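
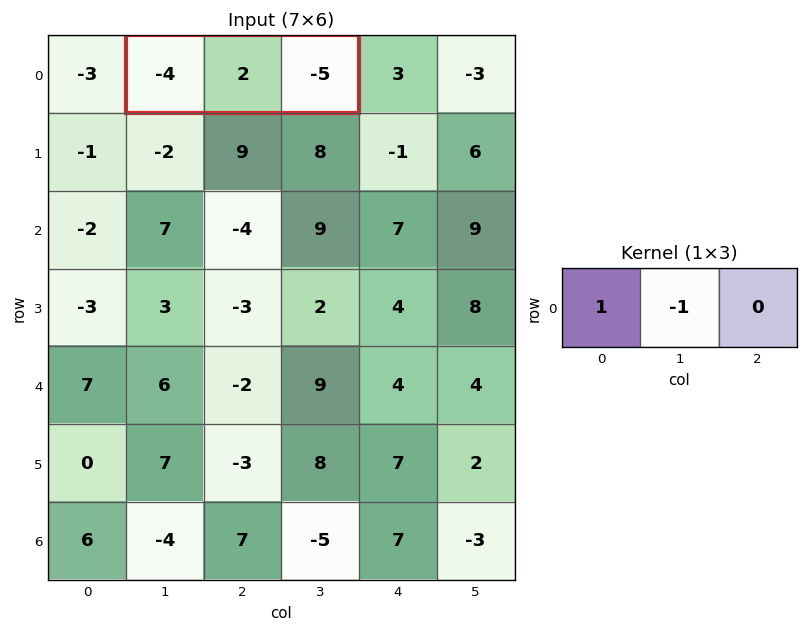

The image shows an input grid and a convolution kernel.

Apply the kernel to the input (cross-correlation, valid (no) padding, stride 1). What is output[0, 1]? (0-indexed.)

The receptive field on the input at this output position is [-4 2 -5]. Elementwise product with the kernel and sum: -4·1 + 2·-1.

-6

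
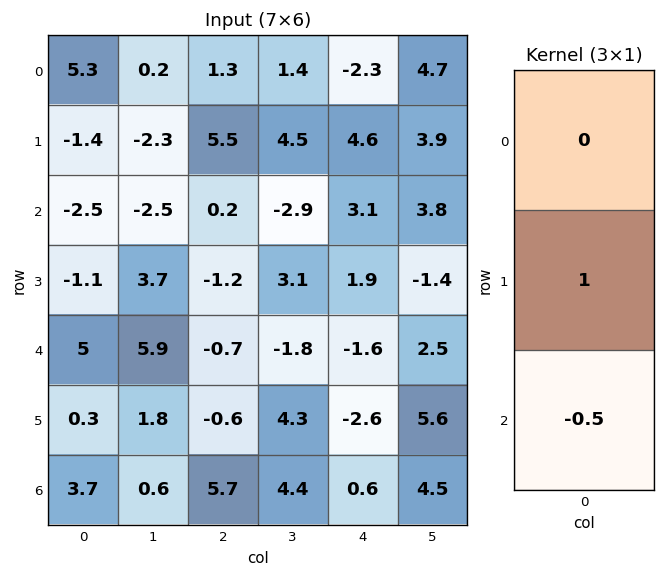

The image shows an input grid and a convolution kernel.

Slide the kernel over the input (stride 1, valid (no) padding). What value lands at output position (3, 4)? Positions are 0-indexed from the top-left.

The receptive field on the input at this output position is [1.9 / -1.6 / -2.6]. Elementwise product with the kernel and sum: -1.6·1 + -2.6·-0.5.

-0.3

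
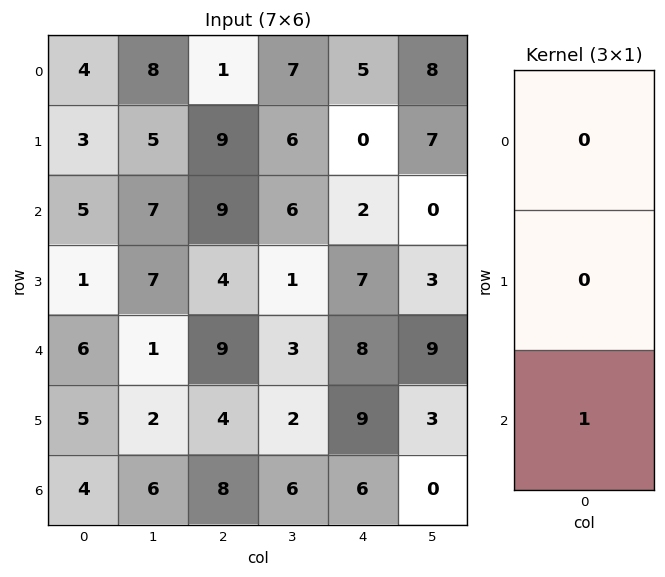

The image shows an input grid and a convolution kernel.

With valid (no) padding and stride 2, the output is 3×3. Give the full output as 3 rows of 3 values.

Output[0,0]: The receptive field on the input at this output position is [4 / 3 / 5]. Elementwise product with the kernel and sum: 5·1.

5 9 2
6 9 8
4 8 6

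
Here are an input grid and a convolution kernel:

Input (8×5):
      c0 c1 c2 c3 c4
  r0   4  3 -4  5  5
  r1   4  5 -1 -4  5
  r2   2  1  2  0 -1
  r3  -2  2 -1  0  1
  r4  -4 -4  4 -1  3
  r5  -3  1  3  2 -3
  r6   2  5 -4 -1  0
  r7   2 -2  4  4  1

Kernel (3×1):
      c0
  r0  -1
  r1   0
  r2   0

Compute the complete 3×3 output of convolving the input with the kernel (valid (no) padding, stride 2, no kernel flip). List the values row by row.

Output[0,0]: The receptive field on the input at this output position is [4 / 4 / 2]. Elementwise product with the kernel and sum: 4·-1.
Output[0,1]: The receptive field on the input at this output position is [-4 / -1 / 2]. Elementwise product with the kernel and sum: -4·-1.

-4 4 -5
-2 -2 1
4 -4 -3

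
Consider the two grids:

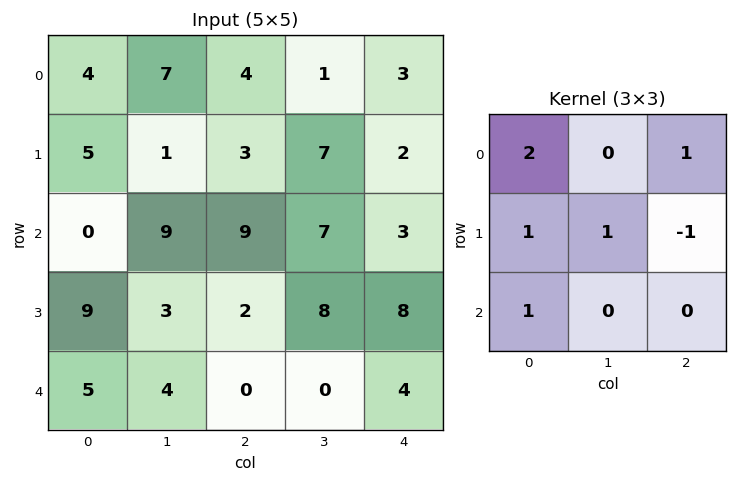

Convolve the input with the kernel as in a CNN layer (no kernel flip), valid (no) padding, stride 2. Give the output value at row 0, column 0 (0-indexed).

15

The receptive field on the input at this output position is [4 7 4 / 5 1 3 / 0 9 9]. Elementwise product with the kernel and sum: 4·2 + 4·1 + 5·1 + 1·1 + 3·-1 + 0·1.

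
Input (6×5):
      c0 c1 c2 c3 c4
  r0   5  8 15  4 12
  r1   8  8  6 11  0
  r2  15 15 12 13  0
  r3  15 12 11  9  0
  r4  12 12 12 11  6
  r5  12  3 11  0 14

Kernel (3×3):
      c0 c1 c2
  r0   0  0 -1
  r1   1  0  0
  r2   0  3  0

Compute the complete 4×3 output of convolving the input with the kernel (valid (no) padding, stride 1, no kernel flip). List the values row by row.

38 40 33
45 37 39
39 35 44
10 36 12

Output[0,0]: The receptive field on the input at this output position is [5 8 15 / 8 8 6 / 15 15 12]. Elementwise product with the kernel and sum: 15·-1 + 8·1 + 15·3.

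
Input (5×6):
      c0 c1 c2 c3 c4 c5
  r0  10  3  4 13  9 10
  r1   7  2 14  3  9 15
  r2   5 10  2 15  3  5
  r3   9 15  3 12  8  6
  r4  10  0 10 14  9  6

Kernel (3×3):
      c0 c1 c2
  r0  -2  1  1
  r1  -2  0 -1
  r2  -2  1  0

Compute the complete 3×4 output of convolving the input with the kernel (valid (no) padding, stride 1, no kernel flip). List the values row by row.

Output[0,0]: The receptive field on the input at this output position is [10 3 4 / 7 2 14 / 5 10 2]. Elementwise product with the kernel and sum: 10·-2 + 3·1 + 4·1 + 7·-2 + 14·-1 + 5·-2 + 10·1.
Output[0,1]: The receptive field on the input at this output position is [3 4 13 / 2 14 3 / 10 2 15]. Elementwise product with the kernel and sum: 3·-2 + 4·1 + 13·1 + 2·-2 + 3·-1 + 10·-2 + 2·1.

-41 -14 -12 -55
-13 -49 -17 -33
-39 -35 -6 -71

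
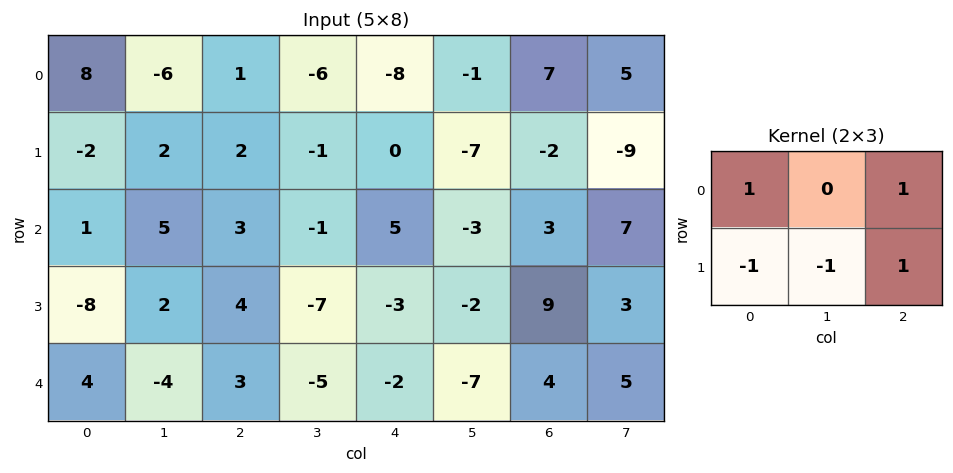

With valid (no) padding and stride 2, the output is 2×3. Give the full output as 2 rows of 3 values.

11 -8 4
14 8 22

Output[0,0]: The receptive field on the input at this output position is [8 -6 1 / -2 2 2]. Elementwise product with the kernel and sum: 8·1 + 1·1 + -2·-1 + 2·-1 + 2·1.
Output[0,1]: The receptive field on the input at this output position is [1 -6 -8 / 2 -1 0]. Elementwise product with the kernel and sum: 1·1 + -8·1 + 2·-1 + -1·-1 + 0·1.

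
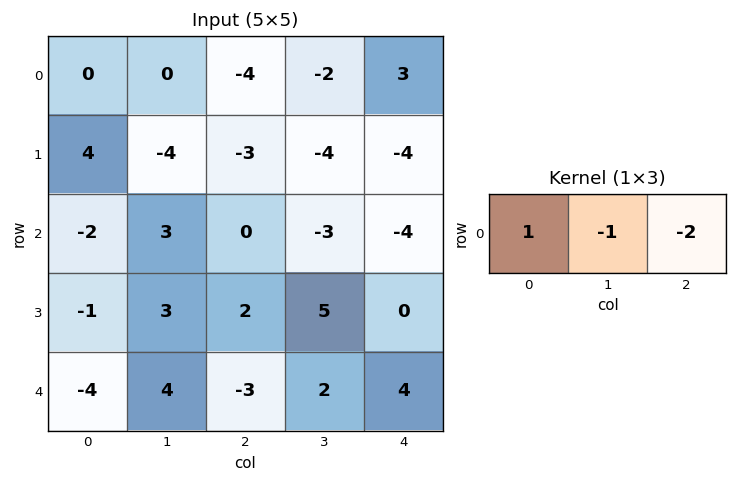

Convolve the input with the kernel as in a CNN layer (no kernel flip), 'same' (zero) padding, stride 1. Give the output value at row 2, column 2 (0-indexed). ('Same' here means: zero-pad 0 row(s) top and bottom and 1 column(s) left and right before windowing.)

The receptive field on the zero-padded input at this output position is [3 0 -3]. Elementwise product with the kernel and sum: 3·1 + 0·-1 + -3·-2.

9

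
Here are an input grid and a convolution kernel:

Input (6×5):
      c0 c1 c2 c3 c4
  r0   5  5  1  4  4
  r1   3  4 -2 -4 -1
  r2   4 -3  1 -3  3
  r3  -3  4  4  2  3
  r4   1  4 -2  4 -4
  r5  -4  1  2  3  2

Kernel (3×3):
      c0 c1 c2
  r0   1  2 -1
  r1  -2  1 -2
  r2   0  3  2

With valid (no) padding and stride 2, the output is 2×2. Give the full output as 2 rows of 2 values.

9 4
7 -16

Output[0,0]: The receptive field on the input at this output position is [5 5 1 / 3 4 -2 / 4 -3 1]. Elementwise product with the kernel and sum: 5·1 + 5·2 + 1·-1 + 3·-2 + 4·1 + -2·-2 + -3·3 + 1·2.
Output[0,1]: The receptive field on the input at this output position is [1 4 4 / -2 -4 -1 / 1 -3 3]. Elementwise product with the kernel and sum: 1·1 + 4·2 + 4·-1 + -2·-2 + -4·1 + -1·-2 + -3·3 + 3·2.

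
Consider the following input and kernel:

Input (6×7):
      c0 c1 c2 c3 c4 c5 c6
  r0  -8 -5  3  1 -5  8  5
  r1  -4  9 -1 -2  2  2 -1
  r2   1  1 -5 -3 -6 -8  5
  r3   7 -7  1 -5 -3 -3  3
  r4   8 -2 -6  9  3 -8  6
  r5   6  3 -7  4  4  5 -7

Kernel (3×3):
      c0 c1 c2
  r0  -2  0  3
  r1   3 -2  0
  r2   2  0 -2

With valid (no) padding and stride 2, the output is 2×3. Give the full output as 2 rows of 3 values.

Output[0,0]: The receptive field on the input at this output position is [-8 -5 3 / -4 9 -1 / 1 1 -5]. Elementwise product with the kernel and sum: -8·-2 + 3·3 + -4·3 + 9·-2 + 1·2 + -5·-2.
Output[0,1]: The receptive field on the input at this output position is [3 1 -5 / -1 -2 2 / -5 -3 -6]. Elementwise product with the kernel and sum: 3·-2 + -5·3 + -1·3 + -2·-2 + -5·2 + -6·-2.

7 -18 5
46 -13 18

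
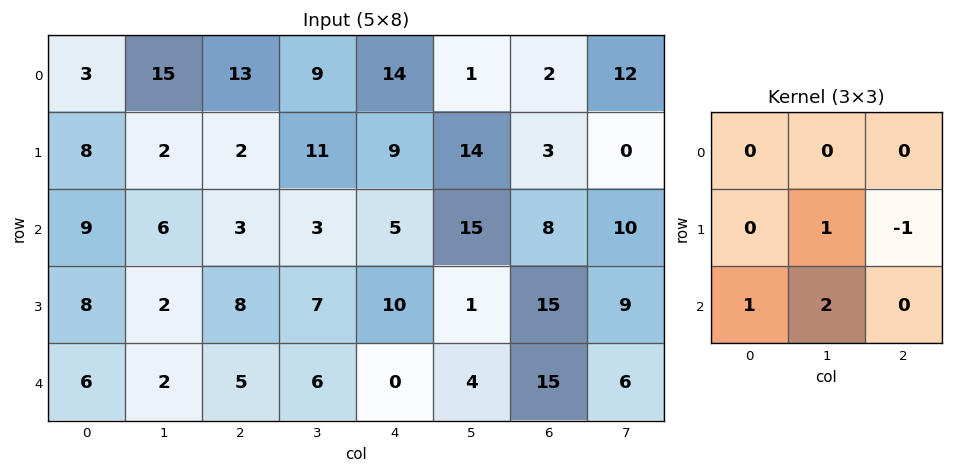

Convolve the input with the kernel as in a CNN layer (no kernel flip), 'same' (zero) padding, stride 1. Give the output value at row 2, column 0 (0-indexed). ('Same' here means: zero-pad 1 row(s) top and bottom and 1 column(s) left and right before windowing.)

The receptive field on the zero-padded input at this output position is [0 8 2 / 0 9 6 / 0 8 2]. Elementwise product with the kernel and sum: 9·1 + 6·-1 + 0·1 + 8·2.

19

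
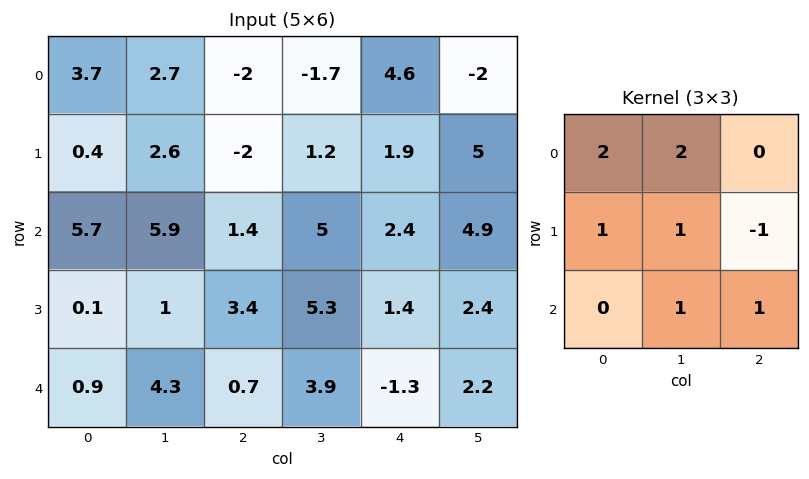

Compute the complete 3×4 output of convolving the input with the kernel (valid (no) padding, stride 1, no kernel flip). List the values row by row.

25.1 7.2 -2.7 11.2
20.6 12.2 9.1 12.5
25.9 18.3 22.7 20

Output[0,0]: The receptive field on the input at this output position is [3.7 2.7 -2 / 0.4 2.6 -2 / 5.7 5.9 1.4]. Elementwise product with the kernel and sum: 3.7·2 + 2.7·2 + 0.4·1 + 2.6·1 + -2·-1 + 5.9·1 + 1.4·1.
Output[0,1]: The receptive field on the input at this output position is [2.7 -2 -1.7 / 2.6 -2 1.2 / 5.9 1.4 5]. Elementwise product with the kernel and sum: 2.7·2 + -2·2 + 2.6·1 + -2·1 + 1.2·-1 + 1.4·1 + 5·1.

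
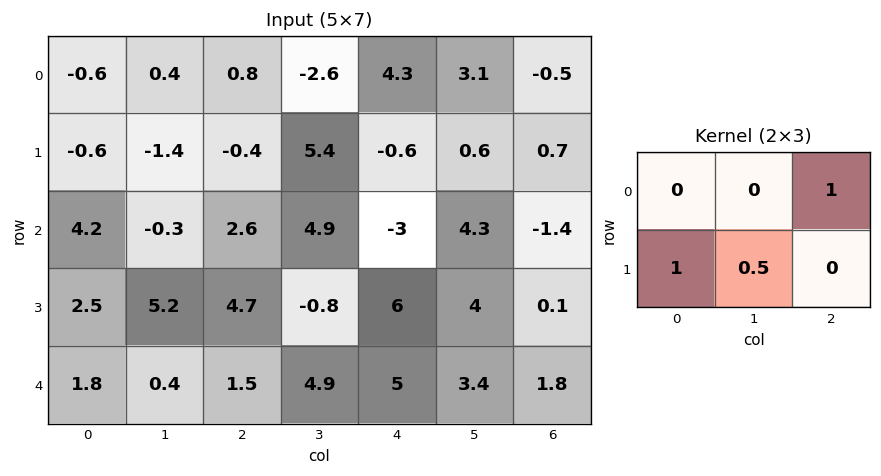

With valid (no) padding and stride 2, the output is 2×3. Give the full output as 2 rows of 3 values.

-0.5 6.6 -0.8
7.7 1.3 6.6

Output[0,0]: The receptive field on the input at this output position is [-0.6 0.4 0.8 / -0.6 -1.4 -0.4]. Elementwise product with the kernel and sum: 0.8·1 + -0.6·1 + -1.4·0.5.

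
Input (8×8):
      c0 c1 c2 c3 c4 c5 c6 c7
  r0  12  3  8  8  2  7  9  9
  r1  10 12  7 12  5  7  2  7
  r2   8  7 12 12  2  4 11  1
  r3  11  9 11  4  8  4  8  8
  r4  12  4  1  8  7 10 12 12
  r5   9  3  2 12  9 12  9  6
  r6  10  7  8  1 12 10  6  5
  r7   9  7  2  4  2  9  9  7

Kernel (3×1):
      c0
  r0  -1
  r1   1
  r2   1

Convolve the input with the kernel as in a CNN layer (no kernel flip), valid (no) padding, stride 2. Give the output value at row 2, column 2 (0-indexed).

The receptive field on the input at this output position is [7 / 9 / 12]. Elementwise product with the kernel and sum: 7·-1 + 9·1 + 12·1.

14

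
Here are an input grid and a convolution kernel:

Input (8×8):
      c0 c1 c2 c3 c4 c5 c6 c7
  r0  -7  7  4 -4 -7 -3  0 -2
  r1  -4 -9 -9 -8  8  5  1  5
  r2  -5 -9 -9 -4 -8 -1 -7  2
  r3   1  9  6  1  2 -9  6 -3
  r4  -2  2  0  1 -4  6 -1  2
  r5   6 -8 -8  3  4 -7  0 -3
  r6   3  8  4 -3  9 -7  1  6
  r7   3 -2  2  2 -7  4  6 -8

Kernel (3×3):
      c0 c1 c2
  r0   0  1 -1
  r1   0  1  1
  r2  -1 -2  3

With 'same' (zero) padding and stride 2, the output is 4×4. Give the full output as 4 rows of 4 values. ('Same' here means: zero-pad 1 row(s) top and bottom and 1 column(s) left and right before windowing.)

-19 3 -3 6
16 -32 -38 -21
-44 39 -19 8
13 -6 37 -30

Output[0,0]: The receptive field on the zero-padded input at this output position is [0 0 0 / 0 -7 7 / 0 -4 -9]. Elementwise product with the kernel and sum: 0·1 + 0·-1 + -7·1 + 7·1 + 0·-1 + -4·-2 + -9·3.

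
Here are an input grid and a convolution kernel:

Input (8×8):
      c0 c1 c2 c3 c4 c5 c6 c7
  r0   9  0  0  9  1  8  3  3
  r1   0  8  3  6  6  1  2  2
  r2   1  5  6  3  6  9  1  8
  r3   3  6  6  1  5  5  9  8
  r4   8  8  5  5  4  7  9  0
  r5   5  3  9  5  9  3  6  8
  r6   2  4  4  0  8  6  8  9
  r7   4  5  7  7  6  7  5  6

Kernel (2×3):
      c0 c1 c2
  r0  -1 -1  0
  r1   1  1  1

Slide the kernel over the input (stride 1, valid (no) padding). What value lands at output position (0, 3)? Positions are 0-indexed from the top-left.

The receptive field on the input at this output position is [9 1 8 / 6 6 1]. Elementwise product with the kernel and sum: 9·-1 + 1·-1 + 6·1 + 6·1 + 1·1.

3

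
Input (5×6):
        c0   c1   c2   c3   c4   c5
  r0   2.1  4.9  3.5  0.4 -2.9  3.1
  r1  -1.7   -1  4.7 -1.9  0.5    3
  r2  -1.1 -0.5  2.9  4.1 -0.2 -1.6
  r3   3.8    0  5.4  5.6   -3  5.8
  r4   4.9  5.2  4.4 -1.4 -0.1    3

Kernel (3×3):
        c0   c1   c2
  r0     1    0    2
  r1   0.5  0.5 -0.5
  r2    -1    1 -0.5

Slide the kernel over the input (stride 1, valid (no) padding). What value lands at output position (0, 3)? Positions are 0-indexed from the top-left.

The receptive field on the input at this output position is [0.4 -2.9 3.1 / -1.9 0.5 3 / 4.1 -0.2 -1.6]. Elementwise product with the kernel and sum: 0.4·1 + 3.1·2 + -1.9·0.5 + 0.5·0.5 + 3·-0.5 + 4.1·-1 + -0.2·1 + -1.6·-0.5.

0.9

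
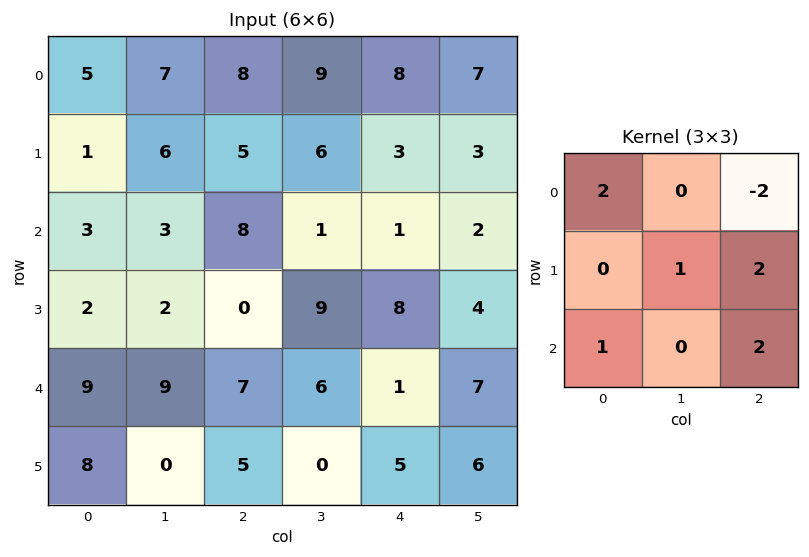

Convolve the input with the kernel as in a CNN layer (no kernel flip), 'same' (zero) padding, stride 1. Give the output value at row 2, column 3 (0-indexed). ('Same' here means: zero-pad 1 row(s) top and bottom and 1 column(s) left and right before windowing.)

23

The receptive field on the zero-padded input at this output position is [5 6 3 / 8 1 1 / 0 9 8]. Elementwise product with the kernel and sum: 5·2 + 3·-2 + 1·1 + 1·2 + 0·1 + 8·2.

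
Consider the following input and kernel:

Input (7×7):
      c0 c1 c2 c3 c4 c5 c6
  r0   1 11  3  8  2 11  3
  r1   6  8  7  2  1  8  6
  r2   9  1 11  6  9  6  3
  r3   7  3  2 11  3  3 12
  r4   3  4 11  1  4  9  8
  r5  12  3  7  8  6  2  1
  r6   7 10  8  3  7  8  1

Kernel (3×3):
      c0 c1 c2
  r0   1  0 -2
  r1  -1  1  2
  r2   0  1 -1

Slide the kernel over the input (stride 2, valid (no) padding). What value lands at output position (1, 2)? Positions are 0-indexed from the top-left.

The receptive field on the input at this output position is [9 6 3 / 3 3 12 / 4 9 8]. Elementwise product with the kernel and sum: 9·1 + 3·-2 + 3·-1 + 3·1 + 12·2 + 9·1 + 8·-1.

28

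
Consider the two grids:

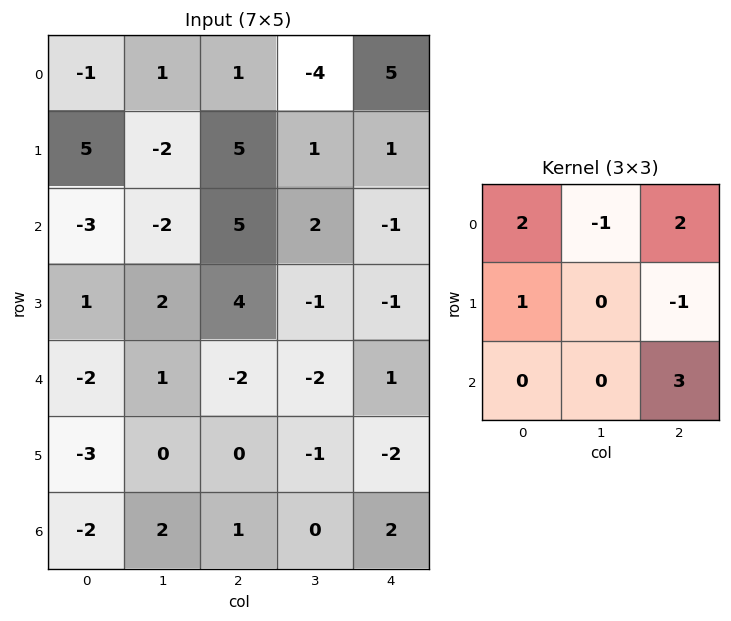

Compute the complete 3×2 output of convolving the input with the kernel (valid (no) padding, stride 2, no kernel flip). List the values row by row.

Output[0,0]: The receptive field on the input at this output position is [-1 1 1 / 5 -2 5 / -3 -2 5]. Elementwise product with the kernel and sum: -1·2 + 1·-1 + 1·2 + 5·1 + 5·-1 + 5·3.

14 17
-3 14
-9 8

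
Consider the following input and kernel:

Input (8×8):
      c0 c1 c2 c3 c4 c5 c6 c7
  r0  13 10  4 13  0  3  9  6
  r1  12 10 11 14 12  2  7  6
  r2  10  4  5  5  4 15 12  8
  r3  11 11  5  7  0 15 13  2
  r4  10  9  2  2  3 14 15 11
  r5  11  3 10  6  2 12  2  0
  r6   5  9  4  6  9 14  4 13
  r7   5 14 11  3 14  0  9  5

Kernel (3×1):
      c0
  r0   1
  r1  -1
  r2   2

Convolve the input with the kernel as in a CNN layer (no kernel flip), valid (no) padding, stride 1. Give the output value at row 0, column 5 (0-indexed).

31

The receptive field on the input at this output position is [3 / 2 / 15]. Elementwise product with the kernel and sum: 3·1 + 2·-1 + 15·2.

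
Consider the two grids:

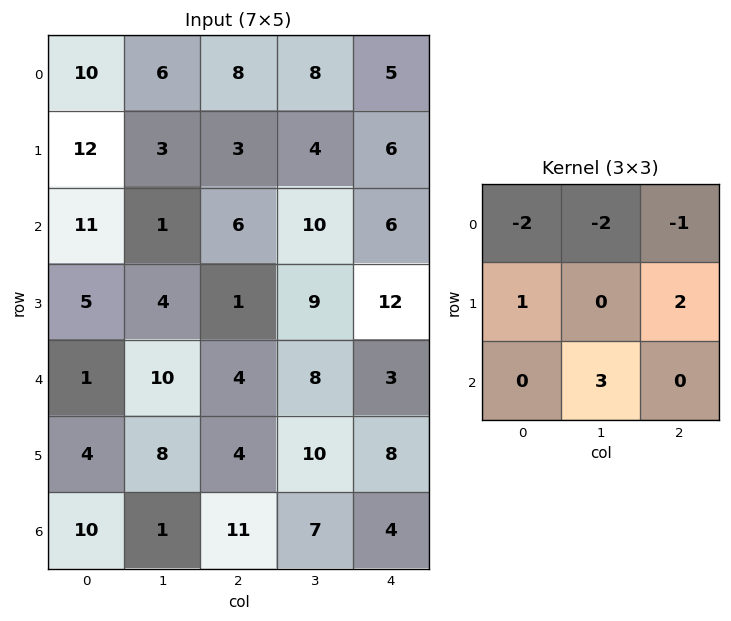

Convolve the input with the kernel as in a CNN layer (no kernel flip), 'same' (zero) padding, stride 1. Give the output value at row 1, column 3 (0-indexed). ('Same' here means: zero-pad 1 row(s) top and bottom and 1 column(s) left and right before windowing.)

The receptive field on the zero-padded input at this output position is [8 8 5 / 3 4 6 / 6 10 6]. Elementwise product with the kernel and sum: 8·-2 + 8·-2 + 5·-1 + 3·1 + 6·2 + 10·3.

8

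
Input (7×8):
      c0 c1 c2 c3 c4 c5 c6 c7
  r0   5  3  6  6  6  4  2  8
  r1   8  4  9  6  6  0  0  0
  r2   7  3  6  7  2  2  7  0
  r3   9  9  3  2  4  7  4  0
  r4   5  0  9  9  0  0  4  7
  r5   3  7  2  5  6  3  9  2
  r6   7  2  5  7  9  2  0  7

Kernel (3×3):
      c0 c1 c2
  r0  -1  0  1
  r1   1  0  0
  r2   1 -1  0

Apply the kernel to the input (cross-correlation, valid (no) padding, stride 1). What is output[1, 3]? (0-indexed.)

The receptive field on the input at this output position is [6 6 0 / 7 2 2 / 2 4 7]. Elementwise product with the kernel and sum: 6·-1 + 0·1 + 7·1 + 2·1 + 4·-1.

-1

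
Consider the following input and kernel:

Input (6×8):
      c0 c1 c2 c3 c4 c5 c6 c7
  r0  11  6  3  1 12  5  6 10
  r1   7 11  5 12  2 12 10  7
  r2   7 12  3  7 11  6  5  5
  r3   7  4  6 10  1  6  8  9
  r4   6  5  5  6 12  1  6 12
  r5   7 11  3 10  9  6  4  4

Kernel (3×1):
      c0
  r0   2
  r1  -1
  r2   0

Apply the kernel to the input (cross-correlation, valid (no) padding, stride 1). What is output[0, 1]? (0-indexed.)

The receptive field on the input at this output position is [6 / 11 / 12]. Elementwise product with the kernel and sum: 6·2 + 11·-1.

1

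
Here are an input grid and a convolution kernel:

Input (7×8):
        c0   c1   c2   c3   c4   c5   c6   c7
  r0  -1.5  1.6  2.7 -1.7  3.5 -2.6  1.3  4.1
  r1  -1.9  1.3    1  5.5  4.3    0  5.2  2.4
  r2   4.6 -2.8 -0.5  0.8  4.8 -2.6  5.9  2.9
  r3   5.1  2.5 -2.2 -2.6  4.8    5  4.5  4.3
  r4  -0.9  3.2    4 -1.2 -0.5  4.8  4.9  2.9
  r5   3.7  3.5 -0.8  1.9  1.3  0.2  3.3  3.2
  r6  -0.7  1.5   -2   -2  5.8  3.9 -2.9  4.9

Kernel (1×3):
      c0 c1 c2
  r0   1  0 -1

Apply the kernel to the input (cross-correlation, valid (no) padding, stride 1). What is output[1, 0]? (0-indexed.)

-2.9

The receptive field on the input at this output position is [-1.9 1.3 1]. Elementwise product with the kernel and sum: -1.9·1 + 1·-1.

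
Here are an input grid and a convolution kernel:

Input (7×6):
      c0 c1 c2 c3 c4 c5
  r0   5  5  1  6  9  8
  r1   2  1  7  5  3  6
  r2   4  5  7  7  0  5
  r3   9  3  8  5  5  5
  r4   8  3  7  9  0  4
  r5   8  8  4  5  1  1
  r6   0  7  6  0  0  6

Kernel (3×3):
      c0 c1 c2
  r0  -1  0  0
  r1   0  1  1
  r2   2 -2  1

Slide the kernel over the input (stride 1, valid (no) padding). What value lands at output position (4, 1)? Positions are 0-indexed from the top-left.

The receptive field on the input at this output position is [3 7 9 / 8 4 5 / 7 6 0]. Elementwise product with the kernel and sum: 3·-1 + 4·1 + 5·1 + 7·2 + 6·-2 + 0·1.

8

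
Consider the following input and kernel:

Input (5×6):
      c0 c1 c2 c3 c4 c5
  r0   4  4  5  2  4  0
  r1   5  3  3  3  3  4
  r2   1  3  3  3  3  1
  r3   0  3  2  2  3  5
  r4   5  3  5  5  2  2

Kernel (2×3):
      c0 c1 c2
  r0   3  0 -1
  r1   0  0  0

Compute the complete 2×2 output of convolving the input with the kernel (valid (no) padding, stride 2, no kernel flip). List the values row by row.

7 11
0 6

Output[0,0]: The receptive field on the input at this output position is [4 4 5 / 5 3 3]. Elementwise product with the kernel and sum: 4·3 + 5·-1.
Output[0,1]: The receptive field on the input at this output position is [5 2 4 / 3 3 3]. Elementwise product with the kernel and sum: 5·3 + 4·-1.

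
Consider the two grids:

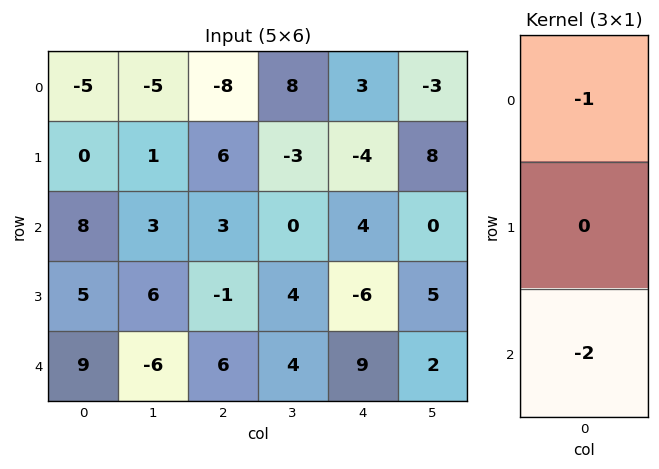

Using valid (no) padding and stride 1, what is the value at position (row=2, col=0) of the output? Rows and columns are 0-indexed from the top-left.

The receptive field on the input at this output position is [8 / 5 / 9]. Elementwise product with the kernel and sum: 8·-1 + 9·-2.

-26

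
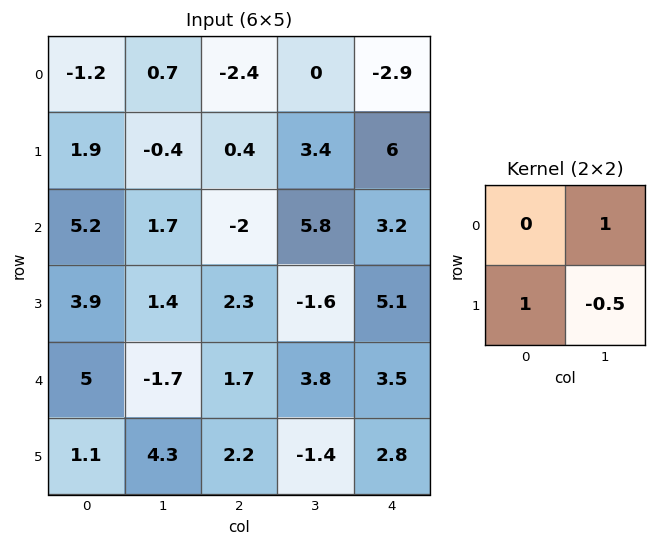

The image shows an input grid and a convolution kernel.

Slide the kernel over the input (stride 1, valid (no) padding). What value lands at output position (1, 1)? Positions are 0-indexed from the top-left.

3.1

The receptive field on the input at this output position is [-0.4 0.4 / 1.7 -2]. Elementwise product with the kernel and sum: 0.4·1 + 1.7·1 + -2·-0.5.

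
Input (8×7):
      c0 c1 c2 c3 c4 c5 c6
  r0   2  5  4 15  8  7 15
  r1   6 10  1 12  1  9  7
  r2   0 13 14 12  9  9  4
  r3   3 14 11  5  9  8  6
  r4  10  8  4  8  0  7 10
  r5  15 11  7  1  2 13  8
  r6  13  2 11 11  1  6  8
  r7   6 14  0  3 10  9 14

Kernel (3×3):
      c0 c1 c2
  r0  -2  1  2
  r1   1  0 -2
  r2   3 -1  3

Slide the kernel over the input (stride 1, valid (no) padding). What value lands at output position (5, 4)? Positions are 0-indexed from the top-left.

The receptive field on the input at this output position is [2 13 8 / 1 6 8 / 10 9 14]. Elementwise product with the kernel and sum: 2·-2 + 13·1 + 8·2 + 1·1 + 8·-2 + 10·3 + 9·-1 + 14·3.

73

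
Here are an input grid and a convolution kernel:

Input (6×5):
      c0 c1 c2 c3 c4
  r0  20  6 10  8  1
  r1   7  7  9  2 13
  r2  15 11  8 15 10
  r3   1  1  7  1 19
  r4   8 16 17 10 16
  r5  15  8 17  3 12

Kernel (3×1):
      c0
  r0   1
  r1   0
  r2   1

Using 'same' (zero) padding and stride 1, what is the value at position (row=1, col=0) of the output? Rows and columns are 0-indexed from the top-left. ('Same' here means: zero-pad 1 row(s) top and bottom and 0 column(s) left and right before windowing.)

35

The receptive field on the zero-padded input at this output position is [20 / 7 / 15]. Elementwise product with the kernel and sum: 20·1 + 15·1.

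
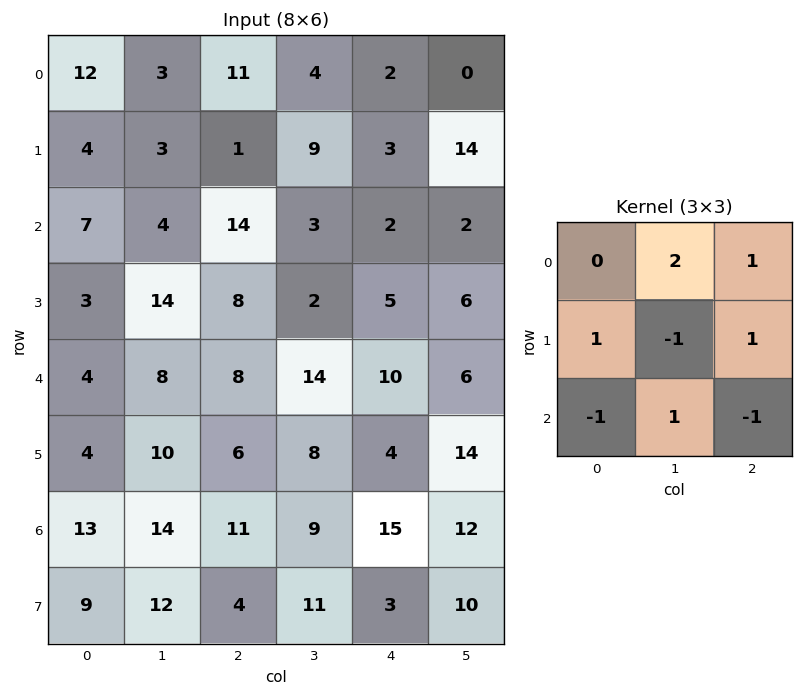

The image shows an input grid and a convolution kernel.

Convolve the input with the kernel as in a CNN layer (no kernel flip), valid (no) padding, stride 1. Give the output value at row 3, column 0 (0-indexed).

The receptive field on the input at this output position is [3 14 8 / 4 8 8 / 4 10 6]. Elementwise product with the kernel and sum: 14·2 + 8·1 + 4·1 + 8·-1 + 8·1 + 4·-1 + 10·1 + 6·-1.

40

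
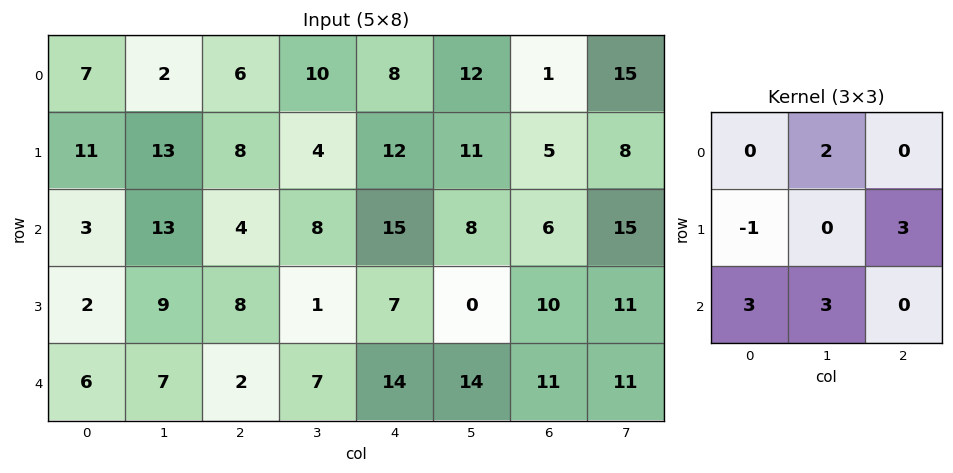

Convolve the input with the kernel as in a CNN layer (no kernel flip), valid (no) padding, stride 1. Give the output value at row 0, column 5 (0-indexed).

The receptive field on the input at this output position is [12 1 15 / 11 5 8 / 8 6 15]. Elementwise product with the kernel and sum: 1·2 + 11·-1 + 8·3 + 8·3 + 6·3.

57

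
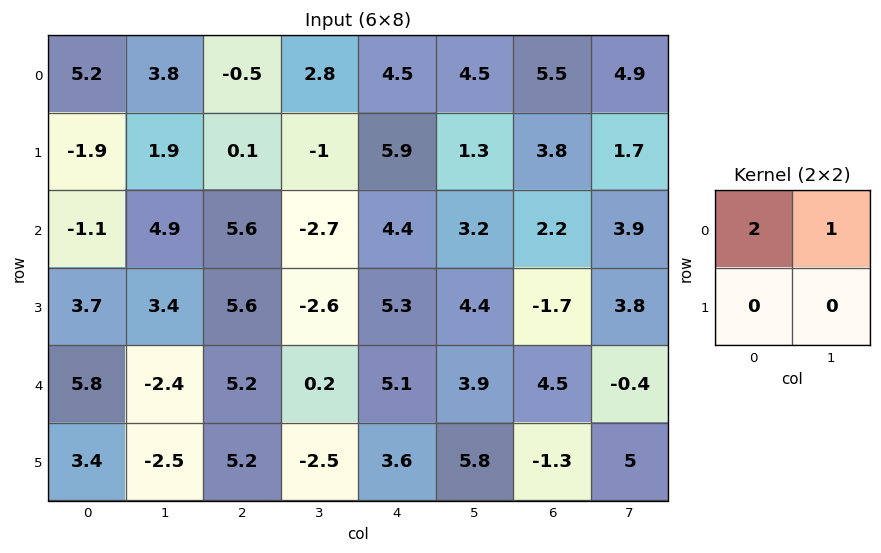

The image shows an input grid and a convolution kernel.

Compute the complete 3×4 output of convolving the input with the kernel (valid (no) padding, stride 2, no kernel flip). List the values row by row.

14.2 1.8 13.5 15.9
2.7 8.5 12 8.3
9.2 10.6 14.1 8.6

Output[0,0]: The receptive field on the input at this output position is [5.2 3.8 / -1.9 1.9]. Elementwise product with the kernel and sum: 5.2·2 + 3.8·1.
Output[0,1]: The receptive field on the input at this output position is [-0.5 2.8 / 0.1 -1]. Elementwise product with the kernel and sum: -0.5·2 + 2.8·1.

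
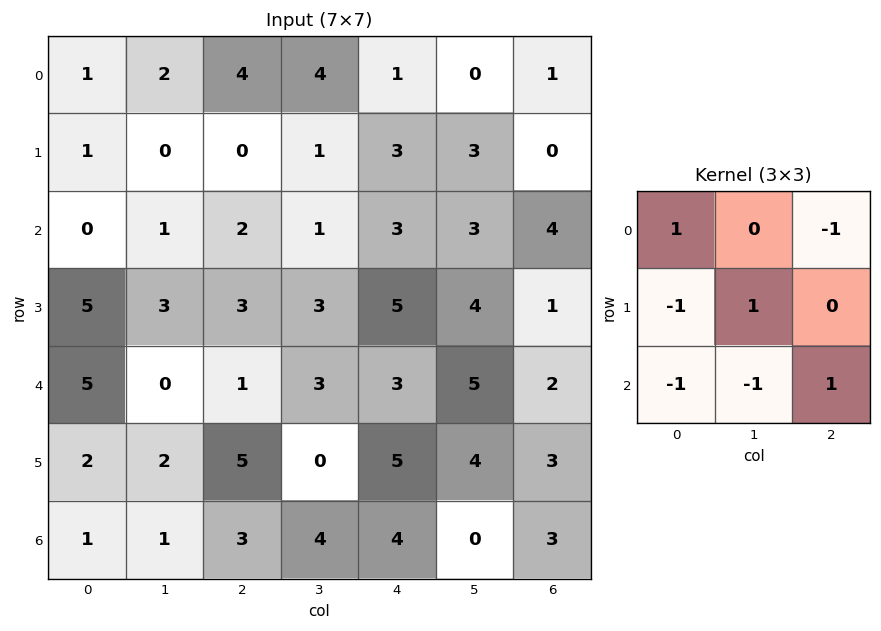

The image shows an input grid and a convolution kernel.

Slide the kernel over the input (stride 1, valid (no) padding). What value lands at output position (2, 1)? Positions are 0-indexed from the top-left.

2

The receptive field on the input at this output position is [1 2 1 / 3 3 3 / 0 1 3]. Elementwise product with the kernel and sum: 1·1 + 1·-1 + 3·-1 + 3·1 + 0·-1 + 1·-1 + 3·1.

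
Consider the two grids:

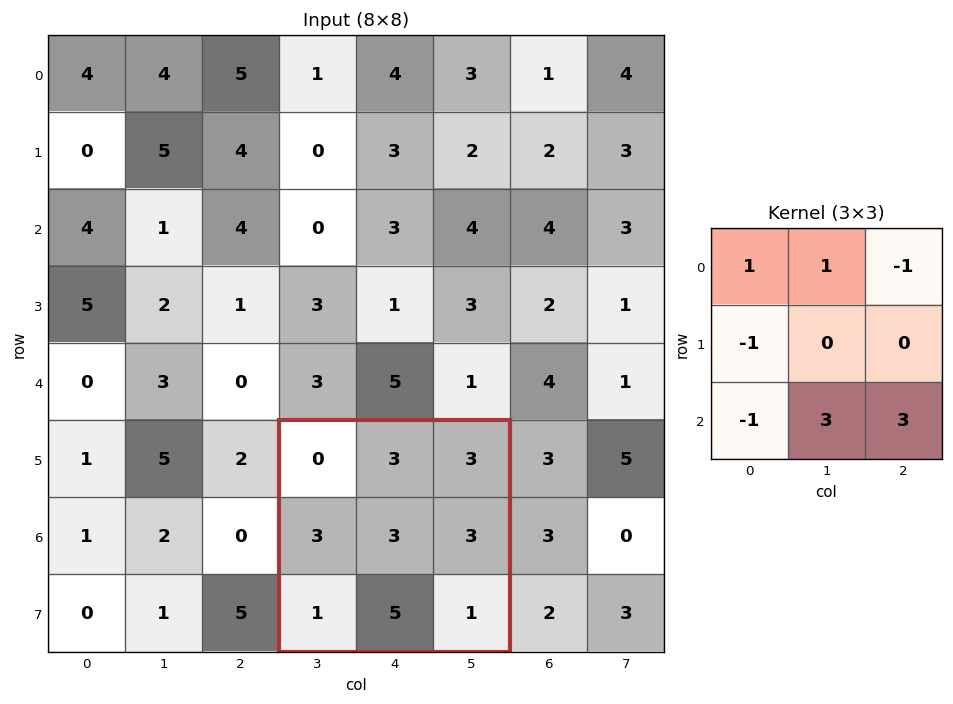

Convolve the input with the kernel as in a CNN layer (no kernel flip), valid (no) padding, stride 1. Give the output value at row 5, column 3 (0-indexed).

14

The receptive field on the input at this output position is [0 3 3 / 3 3 3 / 1 5 1]. Elementwise product with the kernel and sum: 0·1 + 3·1 + 3·-1 + 3·-1 + 1·-1 + 5·3 + 1·3.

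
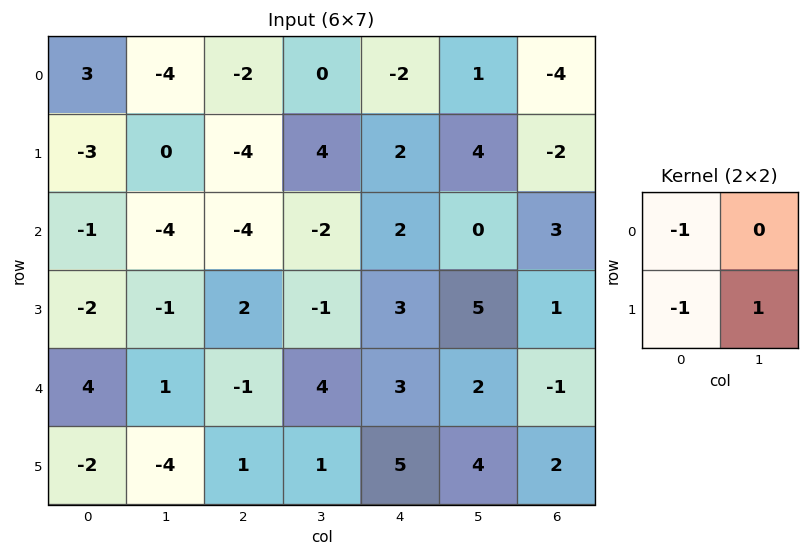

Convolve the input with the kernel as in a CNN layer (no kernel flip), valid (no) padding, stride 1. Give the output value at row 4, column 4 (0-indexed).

The receptive field on the input at this output position is [3 2 / 5 4]. Elementwise product with the kernel and sum: 3·-1 + 5·-1 + 4·1.

-4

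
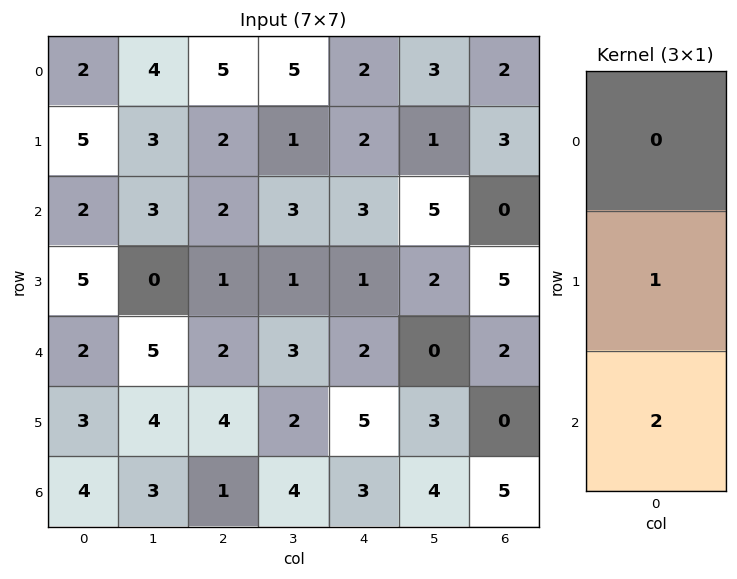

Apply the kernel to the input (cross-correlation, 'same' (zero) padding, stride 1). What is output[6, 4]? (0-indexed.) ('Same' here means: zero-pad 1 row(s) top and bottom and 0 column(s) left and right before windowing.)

3

The receptive field on the zero-padded input at this output position is [5 / 3 / 0]. Elementwise product with the kernel and sum: 3·1 + 0·2.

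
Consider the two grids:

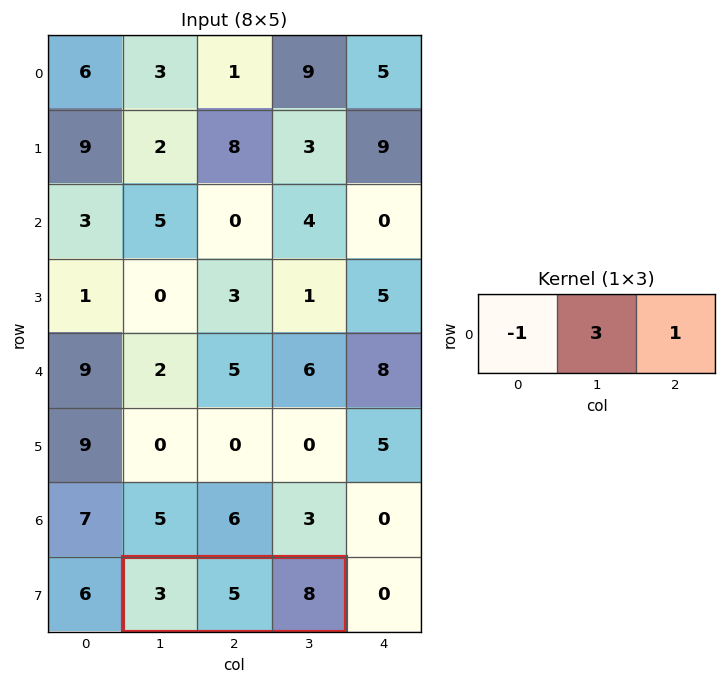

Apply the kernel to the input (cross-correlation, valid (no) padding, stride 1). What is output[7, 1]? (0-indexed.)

The receptive field on the input at this output position is [3 5 8]. Elementwise product with the kernel and sum: 3·-1 + 5·3 + 8·1.

20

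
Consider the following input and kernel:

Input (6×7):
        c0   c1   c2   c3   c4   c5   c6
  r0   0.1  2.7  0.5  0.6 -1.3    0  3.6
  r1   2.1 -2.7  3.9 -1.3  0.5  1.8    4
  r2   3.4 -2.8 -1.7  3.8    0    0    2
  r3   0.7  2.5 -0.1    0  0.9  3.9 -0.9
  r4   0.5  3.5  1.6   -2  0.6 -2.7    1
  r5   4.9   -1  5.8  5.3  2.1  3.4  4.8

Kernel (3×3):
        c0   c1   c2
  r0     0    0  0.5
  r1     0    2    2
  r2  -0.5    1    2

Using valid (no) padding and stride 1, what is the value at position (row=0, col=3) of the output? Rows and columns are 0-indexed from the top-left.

The receptive field on the input at this output position is [0.6 -1.3 0 / -1.3 0.5 1.8 / 3.8 0 0]. Elementwise product with the kernel and sum: 0·0.5 + 0.5·2 + 1.8·2 + 3.8·-0.5 + 0·1 + 0·2.

2.7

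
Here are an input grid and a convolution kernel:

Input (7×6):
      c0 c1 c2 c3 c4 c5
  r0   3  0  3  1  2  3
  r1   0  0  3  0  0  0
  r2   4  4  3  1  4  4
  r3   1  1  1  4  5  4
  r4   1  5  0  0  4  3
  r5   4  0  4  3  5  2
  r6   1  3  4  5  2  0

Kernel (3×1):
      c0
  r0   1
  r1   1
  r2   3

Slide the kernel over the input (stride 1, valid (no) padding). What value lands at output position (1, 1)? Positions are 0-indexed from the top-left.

7

The receptive field on the input at this output position is [0 / 4 / 1]. Elementwise product with the kernel and sum: 0·1 + 4·1 + 1·3.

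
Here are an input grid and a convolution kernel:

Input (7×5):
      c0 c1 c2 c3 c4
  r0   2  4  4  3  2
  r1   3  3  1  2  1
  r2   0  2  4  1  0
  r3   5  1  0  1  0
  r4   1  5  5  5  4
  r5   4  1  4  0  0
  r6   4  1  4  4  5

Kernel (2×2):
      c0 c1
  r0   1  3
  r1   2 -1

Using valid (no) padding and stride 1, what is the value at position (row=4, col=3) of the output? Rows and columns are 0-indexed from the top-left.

17

The receptive field on the input at this output position is [5 4 / 0 0]. Elementwise product with the kernel and sum: 5·1 + 4·3 + 0·2 + 0·-1.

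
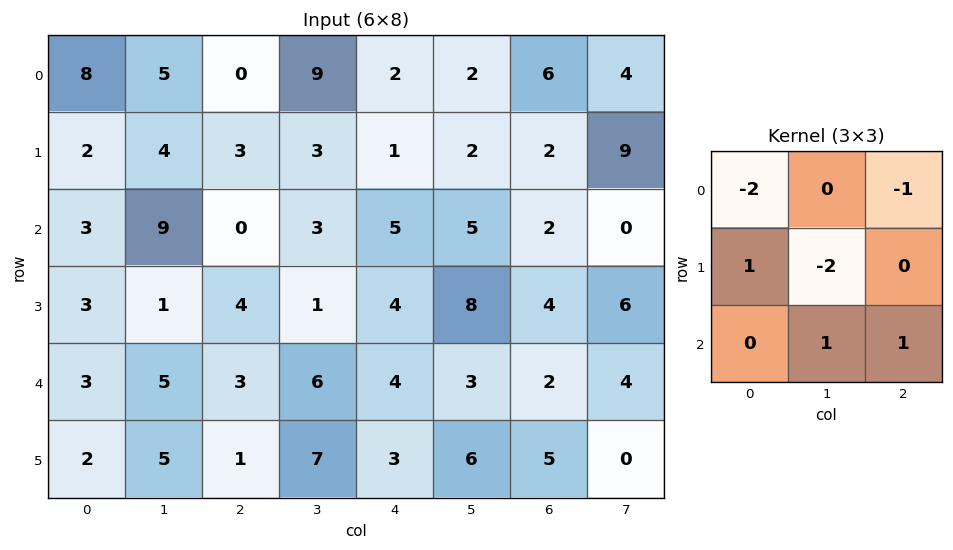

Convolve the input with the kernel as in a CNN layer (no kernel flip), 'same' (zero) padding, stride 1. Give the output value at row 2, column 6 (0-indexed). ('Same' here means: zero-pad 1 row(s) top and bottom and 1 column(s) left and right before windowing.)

-2

The receptive field on the zero-padded input at this output position is [2 2 9 / 5 2 0 / 8 4 6]. Elementwise product with the kernel and sum: 2·-2 + 9·-1 + 5·1 + 2·-2 + 4·1 + 6·1.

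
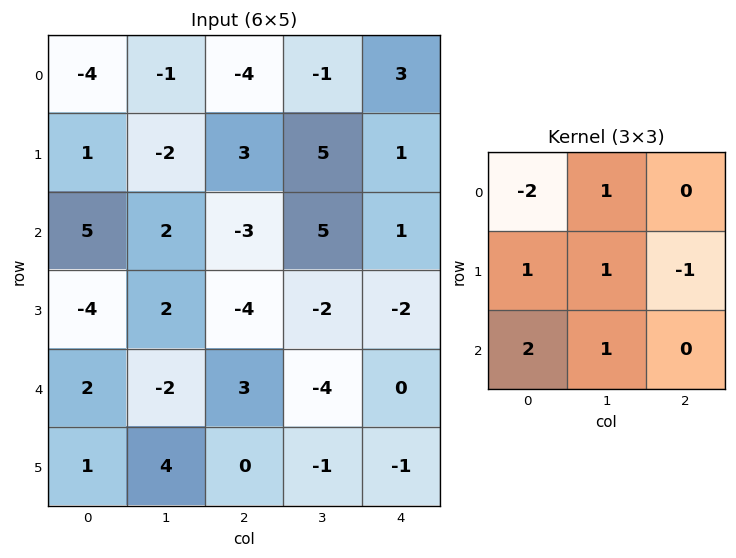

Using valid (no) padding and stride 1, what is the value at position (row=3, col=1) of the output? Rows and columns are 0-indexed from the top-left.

The receptive field on the input at this output position is [2 -4 -2 / -2 3 -4 / 4 0 -1]. Elementwise product with the kernel and sum: 2·-2 + -4·1 + -2·1 + 3·1 + -4·-1 + 4·2 + 0·1.

5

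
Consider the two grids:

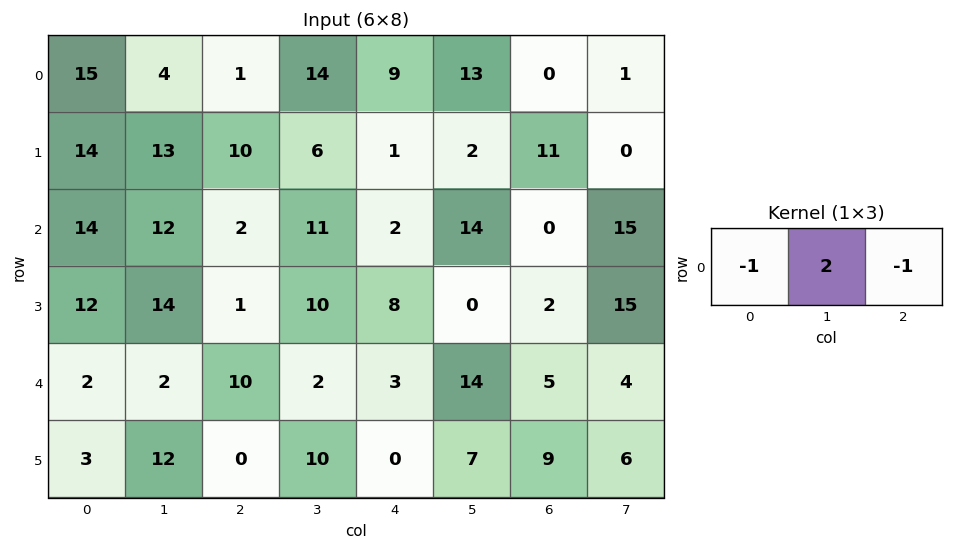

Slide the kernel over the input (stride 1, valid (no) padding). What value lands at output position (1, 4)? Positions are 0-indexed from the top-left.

The receptive field on the input at this output position is [1 2 11]. Elementwise product with the kernel and sum: 1·-1 + 2·2 + 11·-1.

-8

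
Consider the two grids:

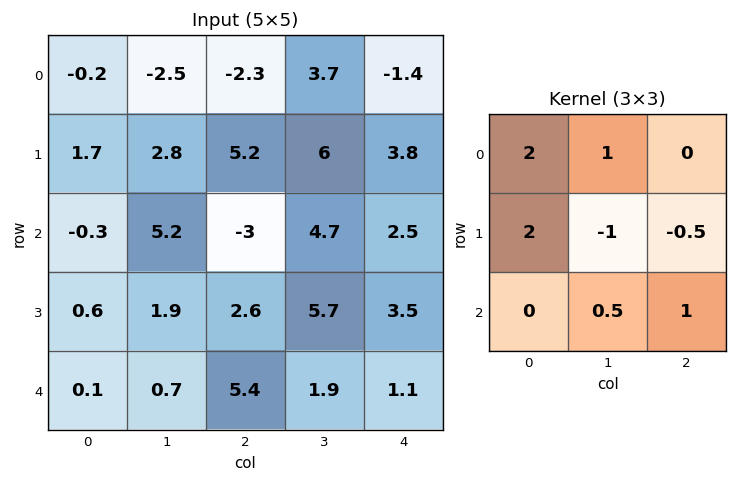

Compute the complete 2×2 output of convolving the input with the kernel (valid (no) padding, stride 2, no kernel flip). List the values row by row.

-5.3 6.45
8.35 -1.5

Output[0,0]: The receptive field on the input at this output position is [-0.2 -2.5 -2.3 / 1.7 2.8 5.2 / -0.3 5.2 -3]. Elementwise product with the kernel and sum: -0.2·2 + -2.5·1 + 1.7·2 + 2.8·-1 + 5.2·-0.5 + 5.2·0.5 + -3·1.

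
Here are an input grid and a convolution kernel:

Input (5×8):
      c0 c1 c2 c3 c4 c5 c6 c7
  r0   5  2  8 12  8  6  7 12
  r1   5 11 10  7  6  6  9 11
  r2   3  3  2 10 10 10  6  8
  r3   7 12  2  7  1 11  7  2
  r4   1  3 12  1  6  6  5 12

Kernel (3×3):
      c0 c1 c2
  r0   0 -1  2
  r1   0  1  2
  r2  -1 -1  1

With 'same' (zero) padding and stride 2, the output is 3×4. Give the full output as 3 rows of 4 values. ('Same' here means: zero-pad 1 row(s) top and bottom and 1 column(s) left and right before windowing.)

15 18 13 27
31 19 39 19
24 26 39 26

Output[0,0]: The receptive field on the zero-padded input at this output position is [0 0 0 / 0 5 2 / 0 5 11]. Elementwise product with the kernel and sum: 0·-1 + 0·2 + 5·1 + 2·2 + 0·-1 + 5·-1 + 11·1.
Output[0,1]: The receptive field on the zero-padded input at this output position is [0 0 0 / 2 8 12 / 11 10 7]. Elementwise product with the kernel and sum: 0·-1 + 0·2 + 8·1 + 12·2 + 11·-1 + 10·-1 + 7·1.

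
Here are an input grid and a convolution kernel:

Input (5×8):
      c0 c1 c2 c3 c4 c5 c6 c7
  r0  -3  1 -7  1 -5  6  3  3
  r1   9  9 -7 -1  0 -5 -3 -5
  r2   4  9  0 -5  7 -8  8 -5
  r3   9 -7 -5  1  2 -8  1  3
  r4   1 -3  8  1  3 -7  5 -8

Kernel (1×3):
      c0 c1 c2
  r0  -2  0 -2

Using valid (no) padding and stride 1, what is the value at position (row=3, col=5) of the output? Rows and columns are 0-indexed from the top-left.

10

The receptive field on the input at this output position is [-8 1 3]. Elementwise product with the kernel and sum: -8·-2 + 3·-2.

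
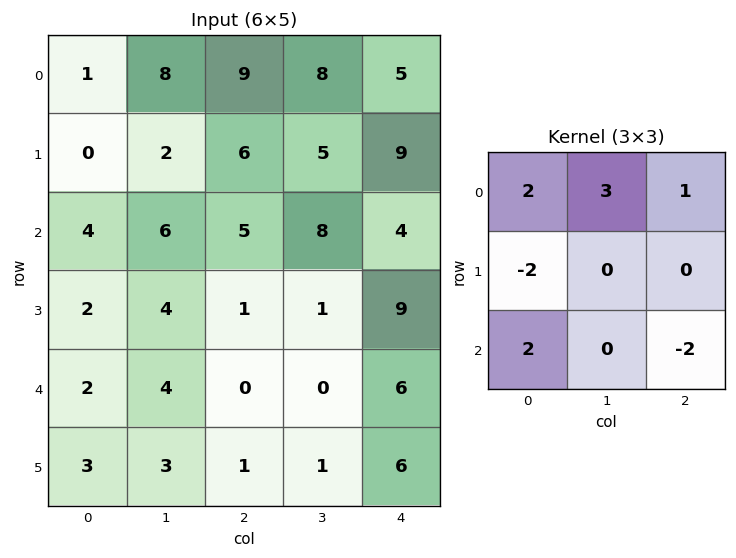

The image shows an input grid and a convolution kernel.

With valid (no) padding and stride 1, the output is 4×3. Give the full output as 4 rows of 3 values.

Output[0,0]: The receptive field on the input at this output position is [1 8 9 / 0 2 6 / 4 6 5]. Elementwise product with the kernel and sum: 1·2 + 8·3 + 9·1 + 0·-2 + 4·2 + 5·-2.
Output[0,1]: The receptive field on the input at this output position is [8 9 8 / 2 6 5 / 6 5 8]. Elementwise product with the kernel and sum: 8·2 + 9·3 + 8·1 + 2·-2 + 6·2 + 8·-2.

33 43 37
6 21 10
31 35 24
17 8 4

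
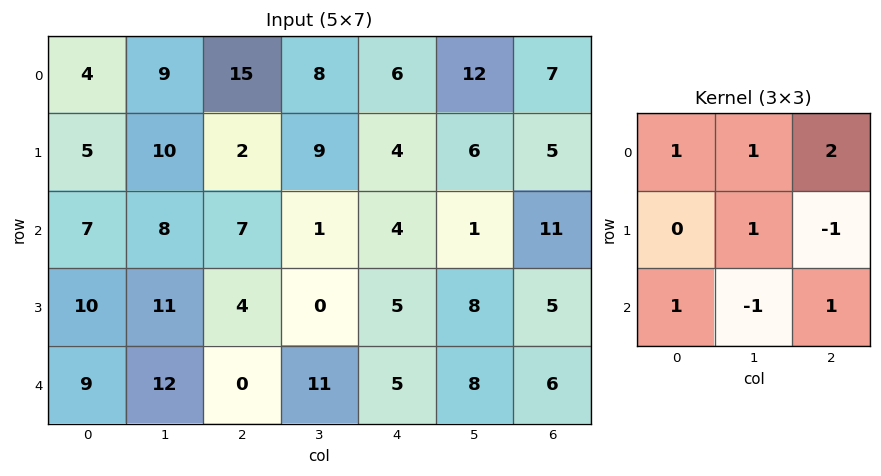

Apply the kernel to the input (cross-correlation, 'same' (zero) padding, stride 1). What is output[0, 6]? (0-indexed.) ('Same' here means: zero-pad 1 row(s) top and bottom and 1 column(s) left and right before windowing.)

8

The receptive field on the zero-padded input at this output position is [0 0 0 / 12 7 0 / 6 5 0]. Elementwise product with the kernel and sum: 0·1 + 0·1 + 0·2 + 7·1 + 0·-1 + 6·1 + 5·-1 + 0·1.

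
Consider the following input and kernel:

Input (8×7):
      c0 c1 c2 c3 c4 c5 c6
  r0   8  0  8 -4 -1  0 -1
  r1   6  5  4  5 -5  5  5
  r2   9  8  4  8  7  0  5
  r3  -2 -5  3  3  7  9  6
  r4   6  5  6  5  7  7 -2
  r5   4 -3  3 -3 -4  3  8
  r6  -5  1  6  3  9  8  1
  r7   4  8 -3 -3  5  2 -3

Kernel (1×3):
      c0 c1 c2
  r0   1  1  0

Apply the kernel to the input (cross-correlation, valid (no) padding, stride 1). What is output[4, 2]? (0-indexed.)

The receptive field on the input at this output position is [6 5 7]. Elementwise product with the kernel and sum: 6·1 + 5·1.

11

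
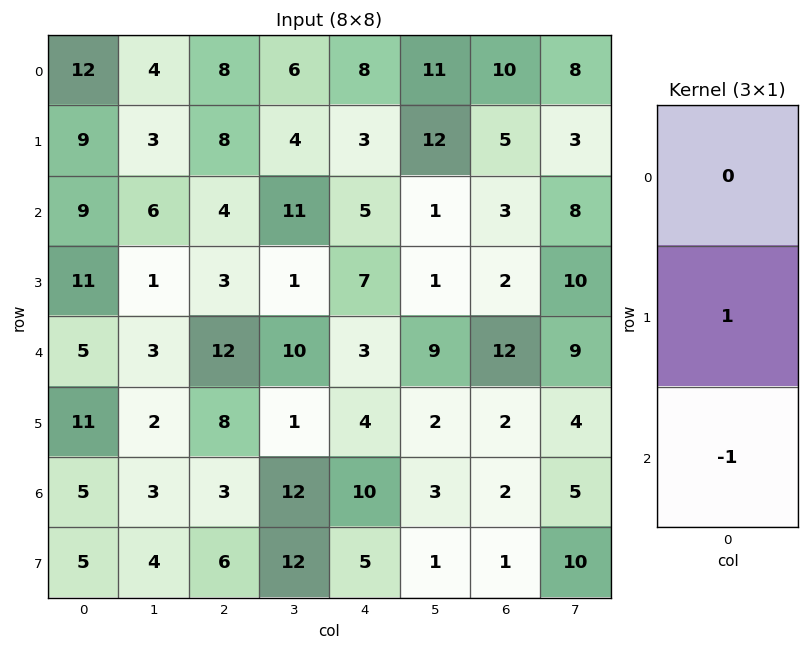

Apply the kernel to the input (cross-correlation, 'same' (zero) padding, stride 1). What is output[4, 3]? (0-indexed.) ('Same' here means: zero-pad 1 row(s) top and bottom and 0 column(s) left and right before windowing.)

The receptive field on the zero-padded input at this output position is [1 / 10 / 1]. Elementwise product with the kernel and sum: 10·1 + 1·-1.

9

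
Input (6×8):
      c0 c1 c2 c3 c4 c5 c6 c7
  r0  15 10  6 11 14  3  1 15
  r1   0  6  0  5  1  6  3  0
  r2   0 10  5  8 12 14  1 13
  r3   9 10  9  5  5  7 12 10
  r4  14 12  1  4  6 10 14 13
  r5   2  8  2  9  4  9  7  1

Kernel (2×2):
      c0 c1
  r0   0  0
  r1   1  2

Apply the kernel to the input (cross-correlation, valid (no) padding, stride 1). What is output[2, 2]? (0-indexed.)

The receptive field on the input at this output position is [5 8 / 9 5]. Elementwise product with the kernel and sum: 9·1 + 5·2.

19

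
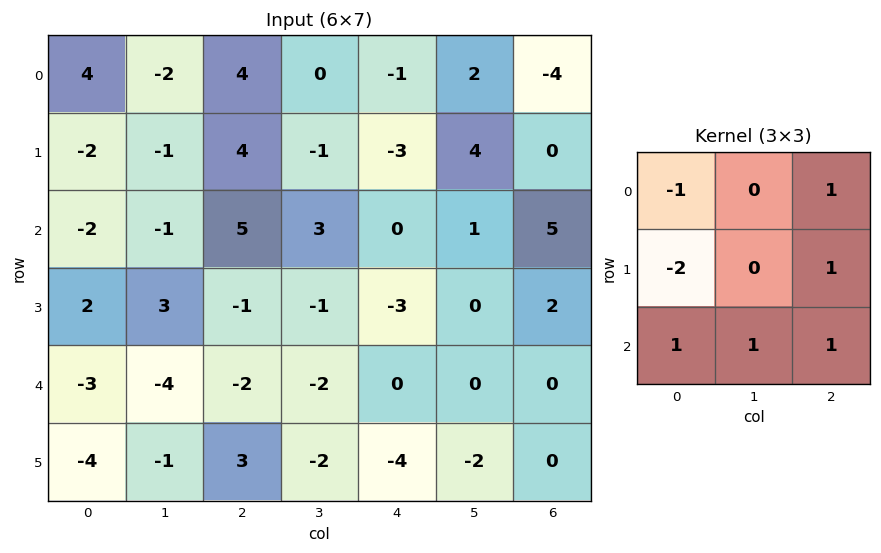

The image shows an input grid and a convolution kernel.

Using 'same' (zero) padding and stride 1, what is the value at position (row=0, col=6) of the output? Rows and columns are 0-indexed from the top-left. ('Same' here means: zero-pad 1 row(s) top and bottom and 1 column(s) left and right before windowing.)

The receptive field on the zero-padded input at this output position is [0 0 0 / 2 -4 0 / 4 0 0]. Elementwise product with the kernel and sum: 0·-1 + 0·1 + 2·-2 + 0·1 + 4·1 + 0·1 + 0·1.

0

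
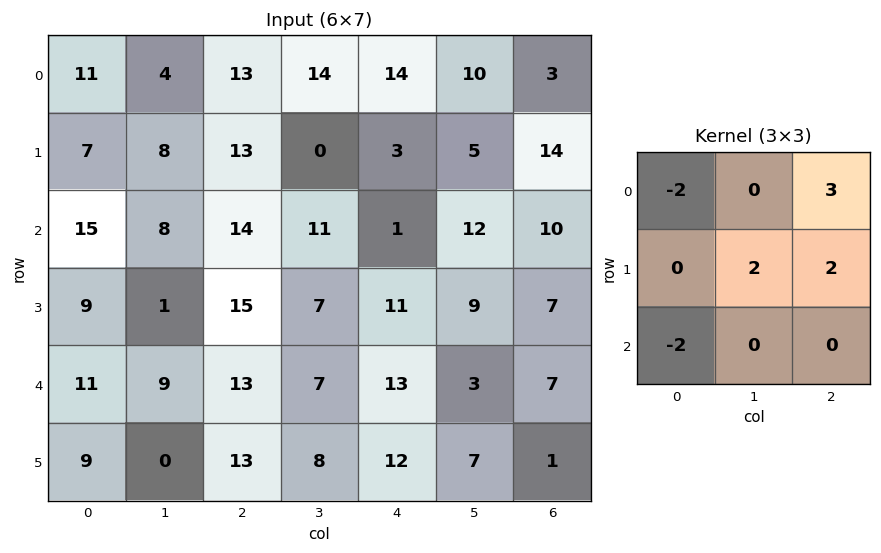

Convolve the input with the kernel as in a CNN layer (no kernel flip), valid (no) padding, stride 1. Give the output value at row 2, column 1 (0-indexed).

43

The receptive field on the input at this output position is [8 14 11 / 1 15 7 / 9 13 7]. Elementwise product with the kernel and sum: 8·-2 + 11·3 + 15·2 + 7·2 + 9·-2.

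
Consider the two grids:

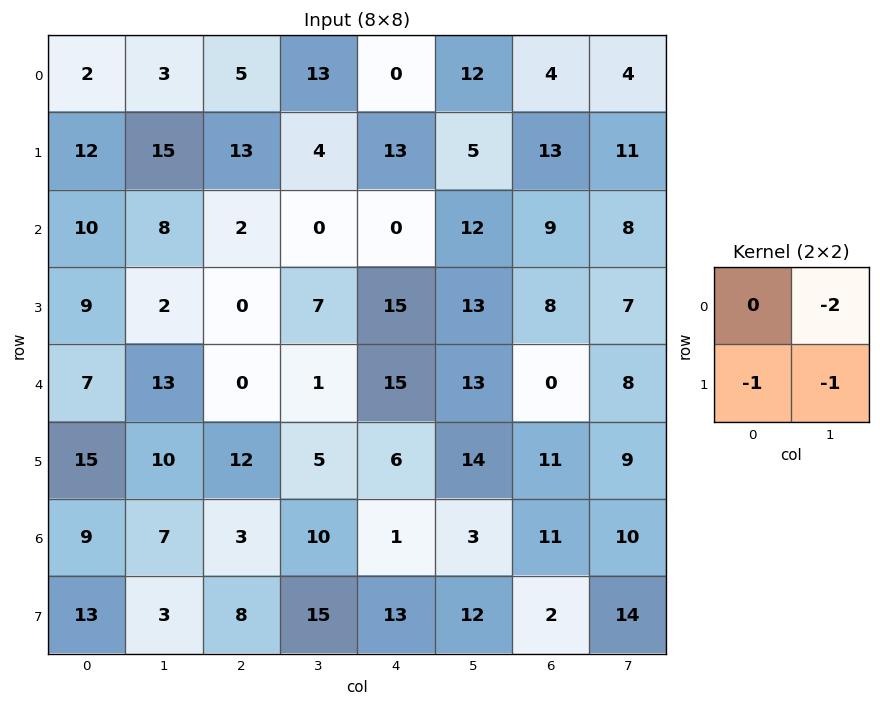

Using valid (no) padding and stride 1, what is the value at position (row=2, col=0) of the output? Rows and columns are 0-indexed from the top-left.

-27

The receptive field on the input at this output position is [10 8 / 9 2]. Elementwise product with the kernel and sum: 8·-2 + 9·-1 + 2·-1.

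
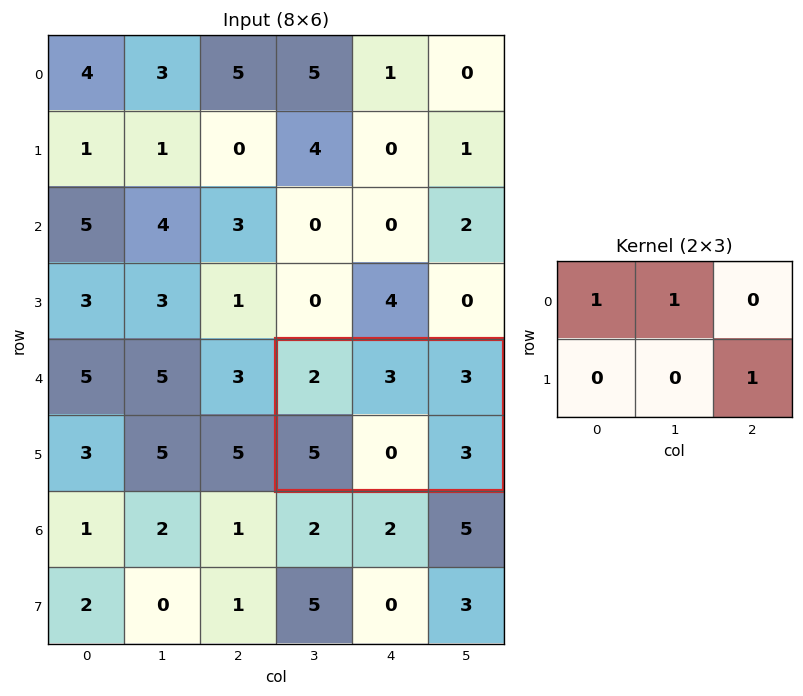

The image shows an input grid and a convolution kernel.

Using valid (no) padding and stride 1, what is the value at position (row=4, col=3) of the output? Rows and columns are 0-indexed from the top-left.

8

The receptive field on the input at this output position is [2 3 3 / 5 0 3]. Elementwise product with the kernel and sum: 2·1 + 3·1 + 3·1.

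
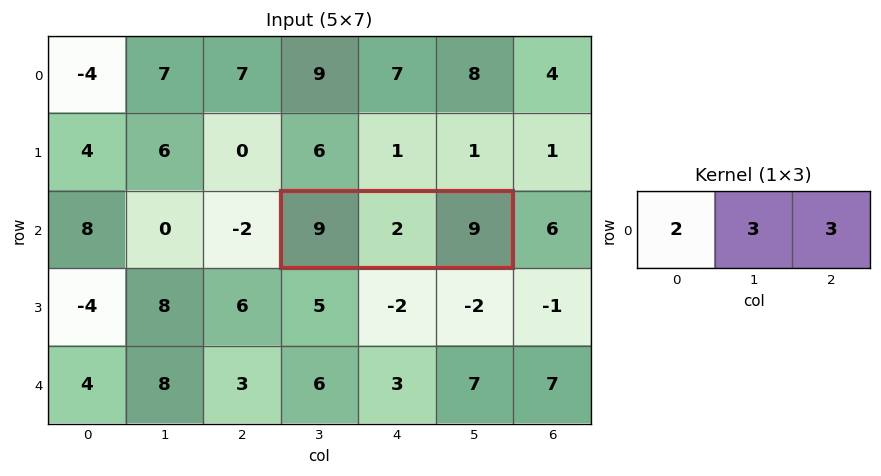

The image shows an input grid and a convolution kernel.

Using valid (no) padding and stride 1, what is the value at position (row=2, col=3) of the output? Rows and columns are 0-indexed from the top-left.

51

The receptive field on the input at this output position is [9 2 9]. Elementwise product with the kernel and sum: 9·2 + 2·3 + 9·3.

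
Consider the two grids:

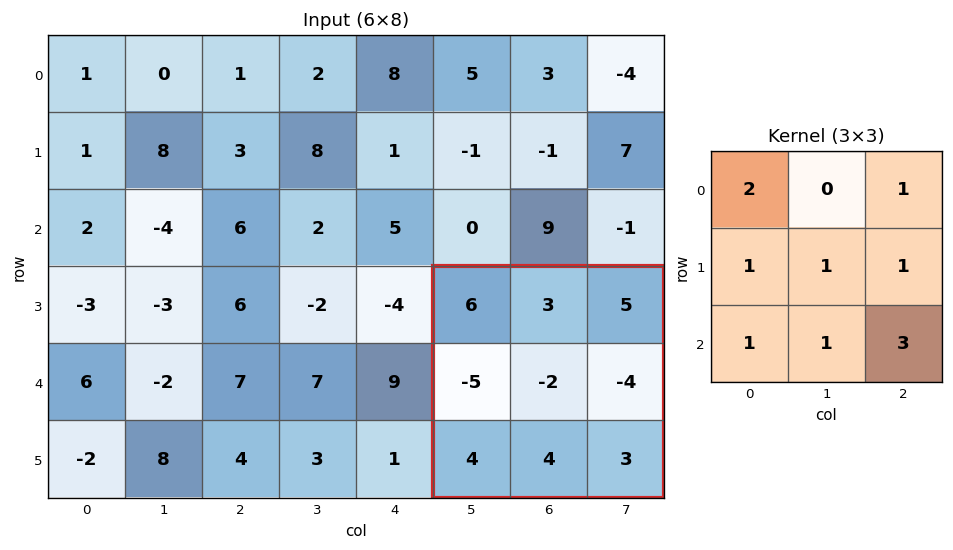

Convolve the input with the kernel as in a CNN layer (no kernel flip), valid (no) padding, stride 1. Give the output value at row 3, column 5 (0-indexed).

23

The receptive field on the input at this output position is [6 3 5 / -5 -2 -4 / 4 4 3]. Elementwise product with the kernel and sum: 6·2 + 5·1 + -5·1 + -2·1 + -4·1 + 4·1 + 4·1 + 3·3.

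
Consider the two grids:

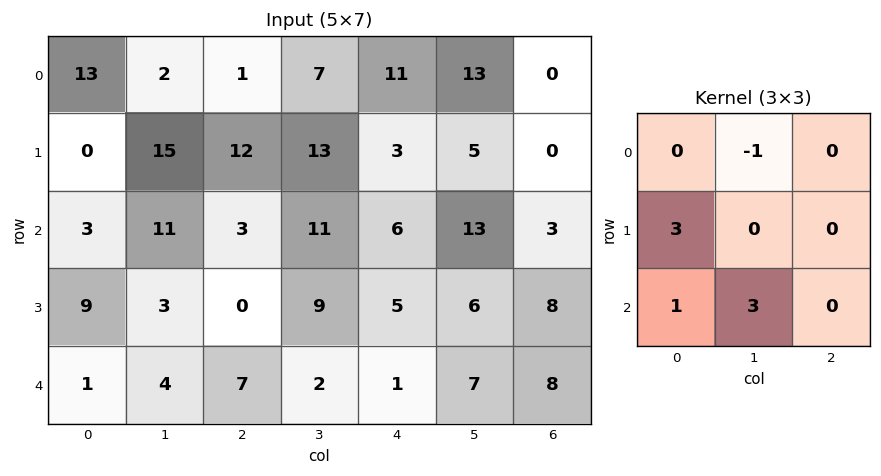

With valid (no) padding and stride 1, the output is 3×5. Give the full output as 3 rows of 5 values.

Output[0,0]: The receptive field on the input at this output position is [13 2 1 / 0 15 12 / 3 11 3]. Elementwise product with the kernel and sum: 2·-1 + 0·3 + 3·1 + 11·3.
Output[0,1]: The receptive field on the input at this output position is [2 1 7 / 15 12 13 / 11 3 11]. Elementwise product with the kernel and sum: 1·-1 + 15·3 + 11·1 + 3·3.

34 64 65 57 41
12 24 23 54 36
29 31 2 26 24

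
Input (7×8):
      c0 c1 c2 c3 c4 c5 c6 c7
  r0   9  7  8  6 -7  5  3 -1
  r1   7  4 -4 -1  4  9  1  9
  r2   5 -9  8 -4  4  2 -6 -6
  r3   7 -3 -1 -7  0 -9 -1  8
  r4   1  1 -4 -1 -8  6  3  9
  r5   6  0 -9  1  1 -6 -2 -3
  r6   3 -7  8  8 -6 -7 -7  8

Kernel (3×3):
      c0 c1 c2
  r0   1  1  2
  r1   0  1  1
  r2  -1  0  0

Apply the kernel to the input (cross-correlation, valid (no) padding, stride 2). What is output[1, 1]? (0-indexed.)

The receptive field on the input at this output position is [8 -4 4 / -1 -7 0 / -4 -1 -8]. Elementwise product with the kernel and sum: 8·1 + -4·1 + 4·2 + -7·1 + 0·1 + -4·-1.

9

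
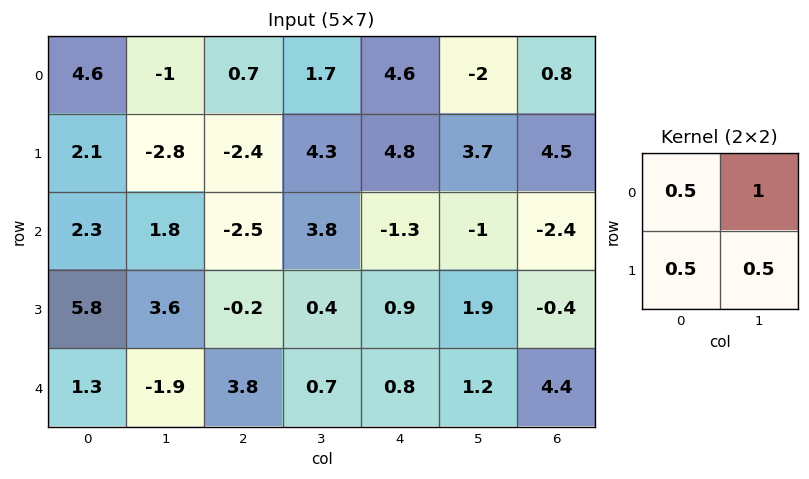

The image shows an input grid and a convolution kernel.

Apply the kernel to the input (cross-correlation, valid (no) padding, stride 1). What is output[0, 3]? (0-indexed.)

10

The receptive field on the input at this output position is [1.7 4.6 / 4.3 4.8]. Elementwise product with the kernel and sum: 1.7·0.5 + 4.6·1 + 4.3·0.5 + 4.8·0.5.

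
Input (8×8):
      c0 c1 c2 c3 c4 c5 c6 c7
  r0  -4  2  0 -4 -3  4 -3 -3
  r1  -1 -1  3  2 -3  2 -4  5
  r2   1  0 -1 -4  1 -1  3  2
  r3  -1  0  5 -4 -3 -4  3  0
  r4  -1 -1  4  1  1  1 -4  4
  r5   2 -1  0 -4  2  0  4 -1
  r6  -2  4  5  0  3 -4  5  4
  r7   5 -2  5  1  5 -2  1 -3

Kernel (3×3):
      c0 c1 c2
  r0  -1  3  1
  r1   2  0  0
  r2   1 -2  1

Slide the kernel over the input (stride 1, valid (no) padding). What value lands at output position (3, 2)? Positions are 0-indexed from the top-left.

-2

The receptive field on the input at this output position is [5 -4 -3 / 4 1 1 / 0 -4 2]. Elementwise product with the kernel and sum: 5·-1 + -4·3 + -3·1 + 4·2 + 0·1 + -4·-2 + 2·1.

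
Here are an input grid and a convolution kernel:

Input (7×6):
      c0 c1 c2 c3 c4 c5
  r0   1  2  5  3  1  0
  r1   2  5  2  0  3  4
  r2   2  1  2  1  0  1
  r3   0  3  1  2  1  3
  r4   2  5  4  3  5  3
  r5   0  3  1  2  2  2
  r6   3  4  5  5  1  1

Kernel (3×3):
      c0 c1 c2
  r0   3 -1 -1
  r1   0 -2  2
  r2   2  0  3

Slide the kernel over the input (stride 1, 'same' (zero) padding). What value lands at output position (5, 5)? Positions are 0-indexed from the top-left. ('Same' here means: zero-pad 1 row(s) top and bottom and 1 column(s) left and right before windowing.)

The receptive field on the zero-padded input at this output position is [5 3 0 / 2 2 0 / 1 1 0]. Elementwise product with the kernel and sum: 5·3 + 3·-1 + 0·-1 + 2·-2 + 0·2 + 1·2 + 0·3.

10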